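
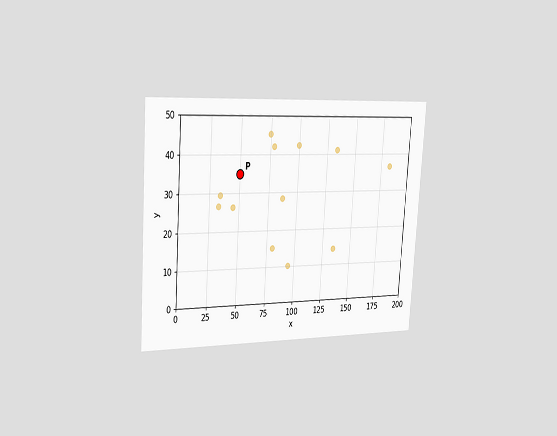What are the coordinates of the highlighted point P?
The chart is tilted about 4° clockwise and viewed slightly from the left. Following the gridlines from P to each axis, P sits at (50, 35).

(50, 35)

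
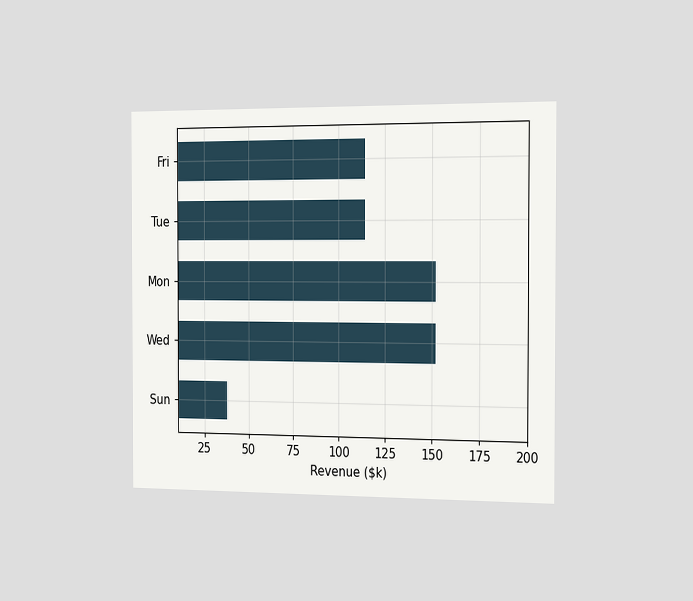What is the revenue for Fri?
The chart is viewed slightly from the right. Reading along the chart's x-axis, the Fri bar reaches $114k.

$114k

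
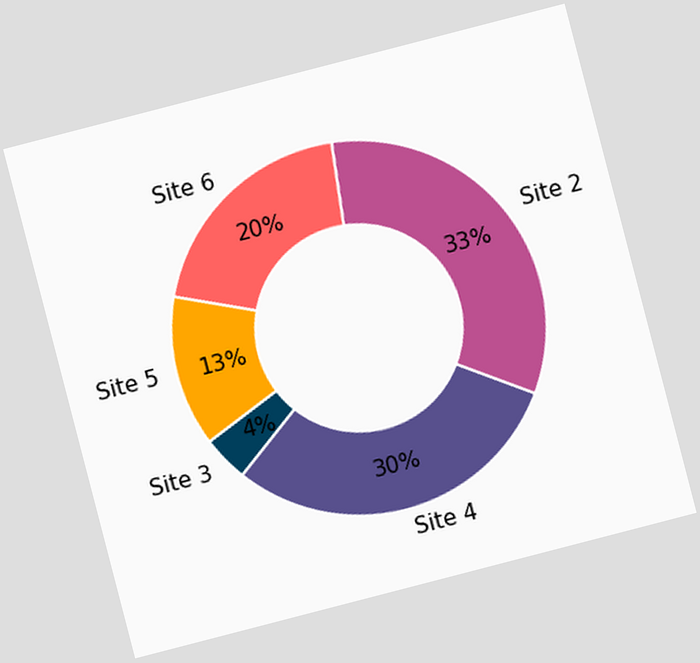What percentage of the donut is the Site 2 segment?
The chart is tilted about 15° counter-clockwise. The Site 2 segment takes up 33% of the ring.

33%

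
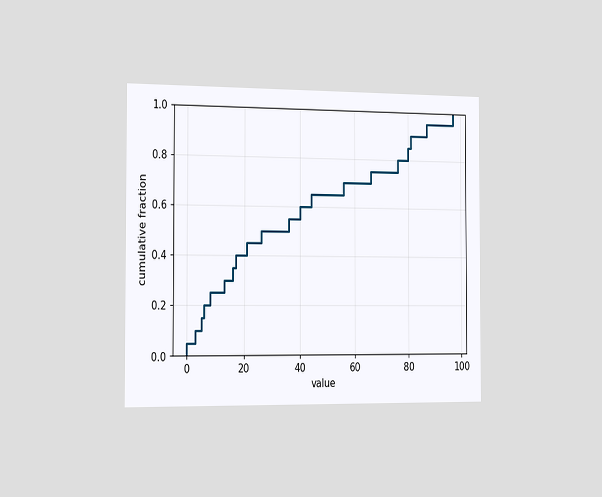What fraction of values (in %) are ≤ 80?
85%

The chart is viewed slightly from the left. At x=80 the ECDF step is at 85%.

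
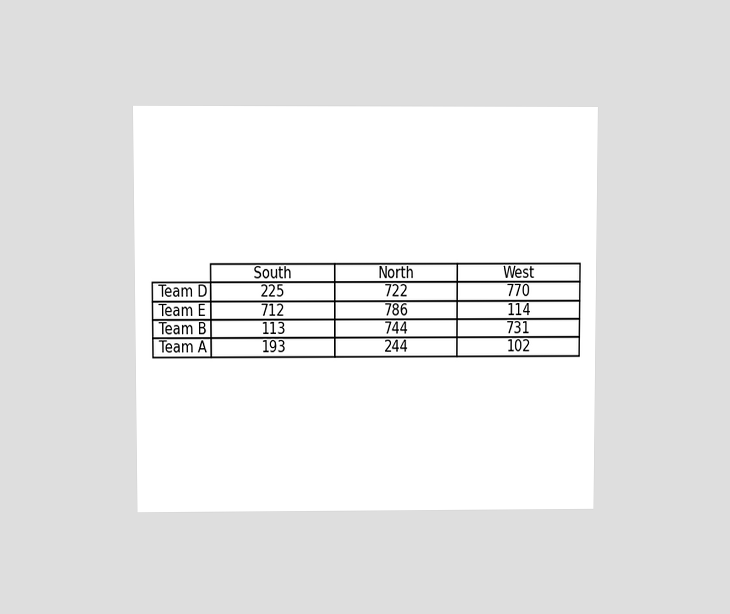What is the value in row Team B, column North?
The chart is viewed at a slight angle. The (Team B, North) cell reads 744.

744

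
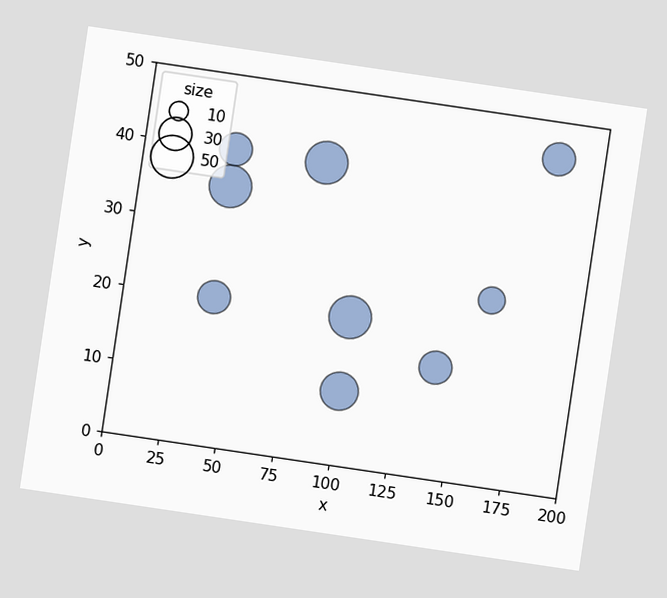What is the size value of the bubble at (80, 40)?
The chart is tilted about 8° clockwise. Matching the bubble at (80, 40) against the size legend gives 50.

50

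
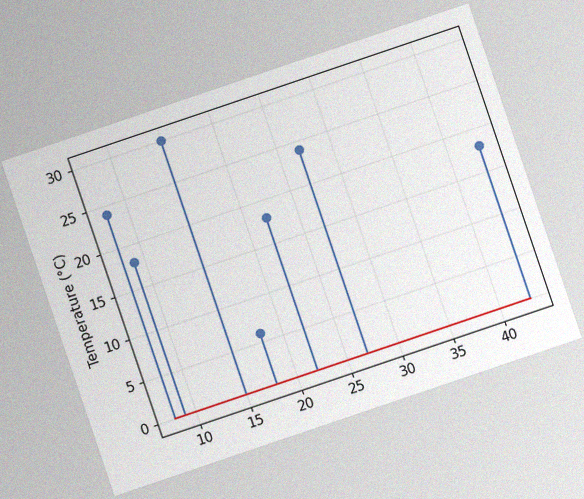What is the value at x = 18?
6°C

The chart is tilted about 19° counter-clockwise, with some photo noise. The stem at x=18 reaches 6°C.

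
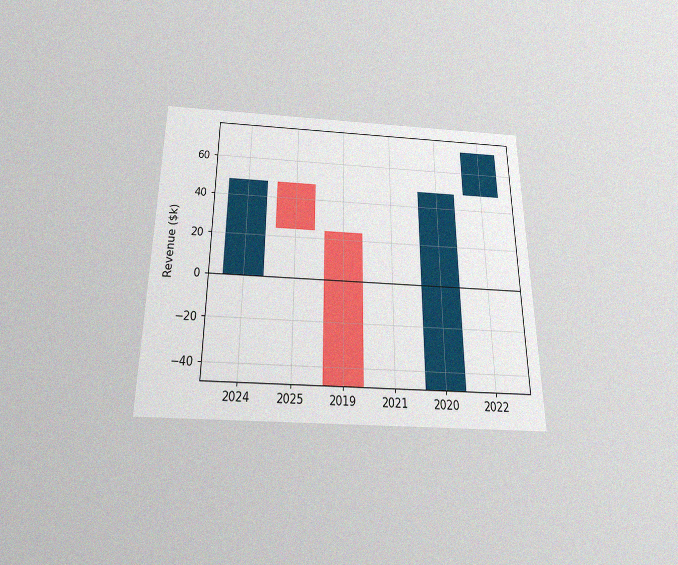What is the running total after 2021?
The chart is viewed slightly from below, with some photo noise. After 2021 the running total reaches $-48k.

$-48k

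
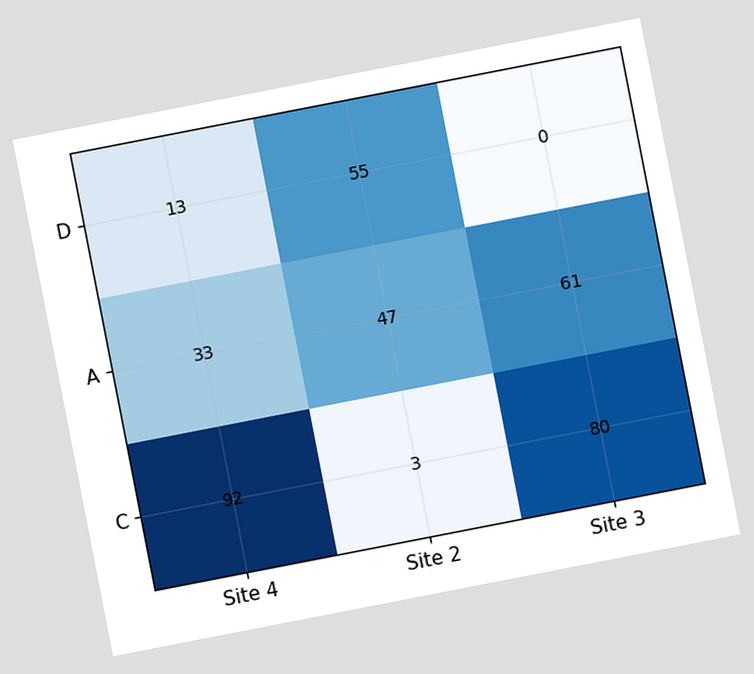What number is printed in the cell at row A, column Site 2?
The chart is tilted about 11° counter-clockwise. The (A, Site 2) cell reads 47.

47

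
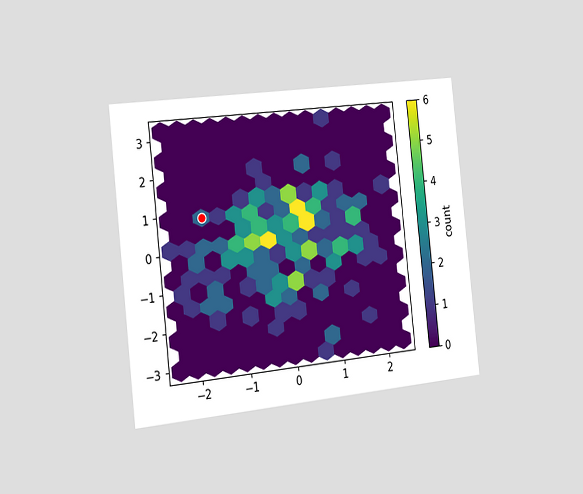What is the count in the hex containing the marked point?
2

The chart is tilted about 6° counter-clockwise and viewed slightly from the left. The marked hex reads 2 on the colorbar.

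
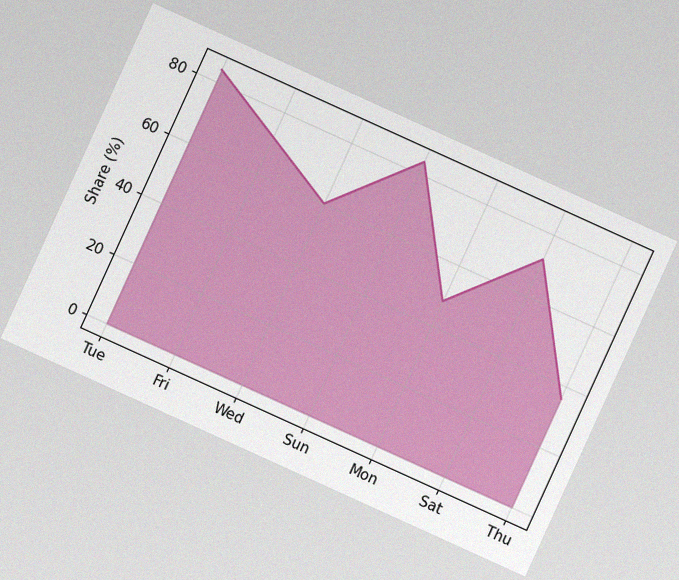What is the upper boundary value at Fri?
The chart is tilted about 24° clockwise, with some photo noise. At Fri the upper boundary is at 72%.

72%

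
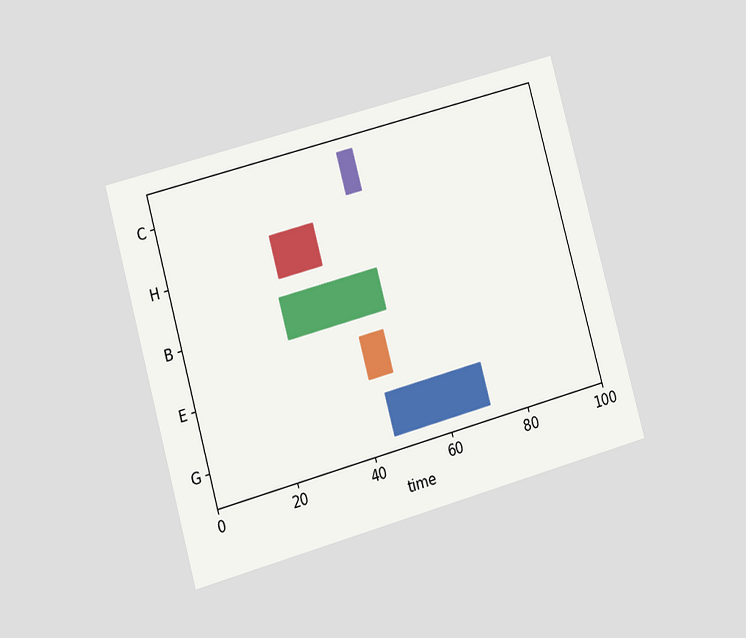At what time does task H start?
27

The chart is tilted about 15° counter-clockwise and viewed at a slight angle. The H bar begins at t=27.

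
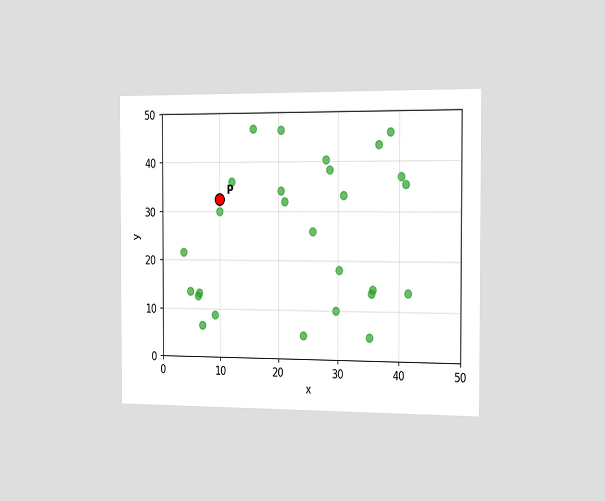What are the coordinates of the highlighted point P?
The chart is viewed slightly from the right. Following the gridlines from P to each axis, P sits at (10, 32.5).

(10, 32.5)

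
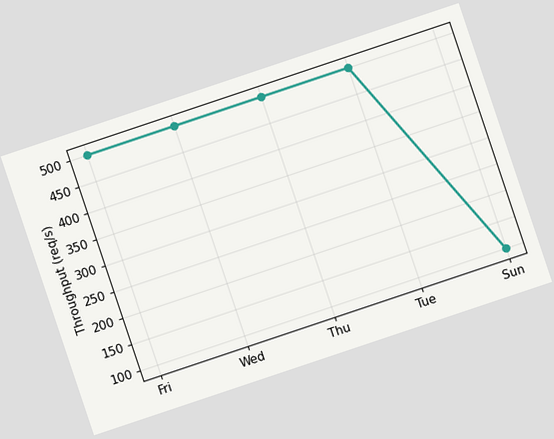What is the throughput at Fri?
The chart is tilted about 19° counter-clockwise. At Fri, the line is at 500req/s.

500req/s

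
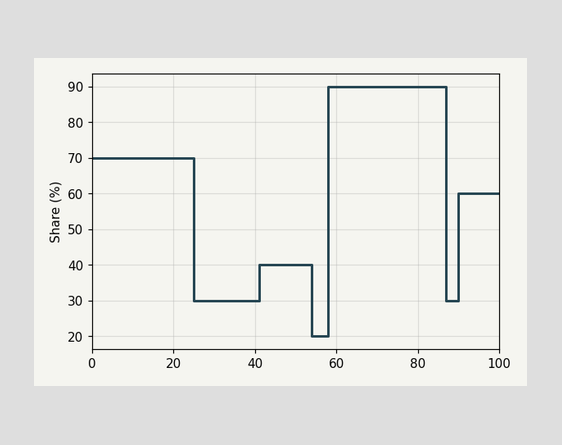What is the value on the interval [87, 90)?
On [87, 90) the step sits at 30%.

30%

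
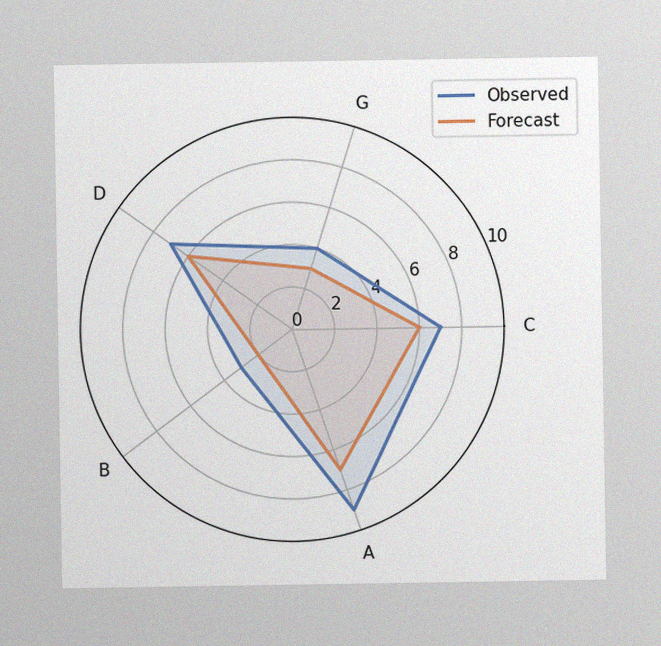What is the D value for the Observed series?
The image has some photo noise and uneven lighting. On the D axis, Observed reaches 7.

7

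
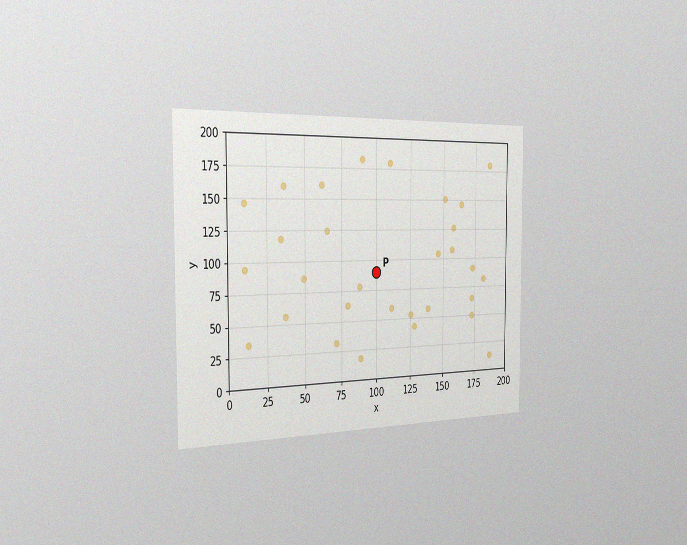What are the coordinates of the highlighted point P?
The chart is viewed slightly from the left, with some photo noise. Following the gridlines from P to each axis, P sits at (100, 90).

(100, 90)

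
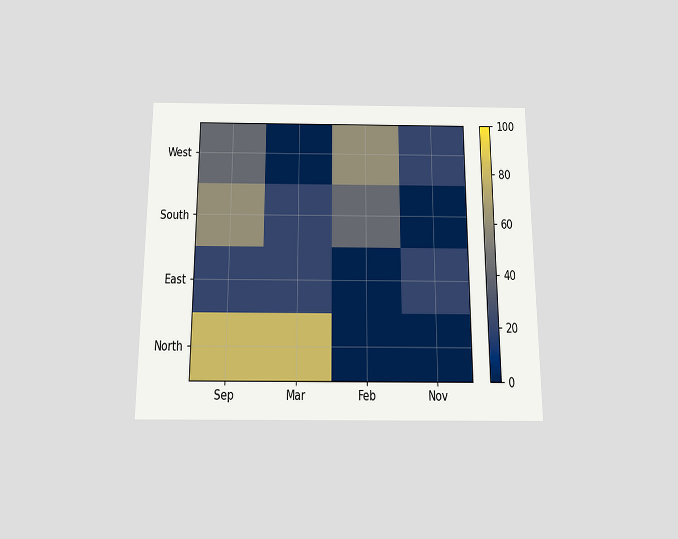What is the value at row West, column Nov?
20

The chart is viewed slightly from below. Matching cell (West, Nov) against the colorbar gives 20.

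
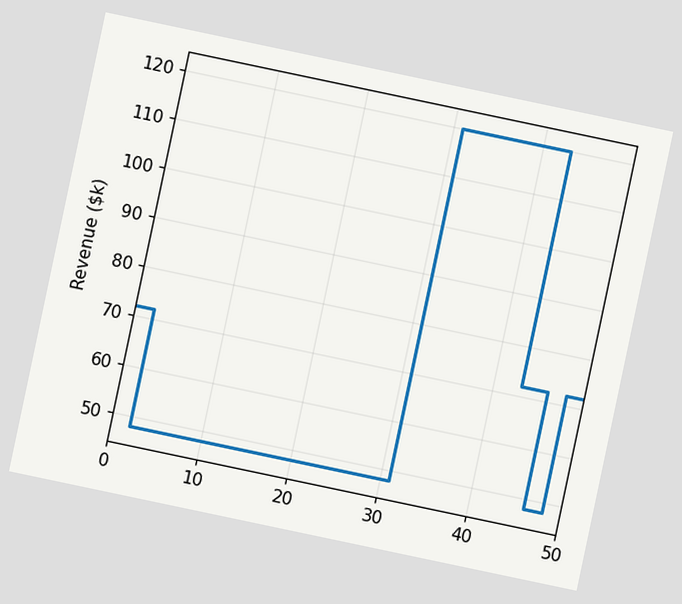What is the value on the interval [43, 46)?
$72k

The chart is tilted about 12° clockwise. On [43, 46) the step sits at $72k.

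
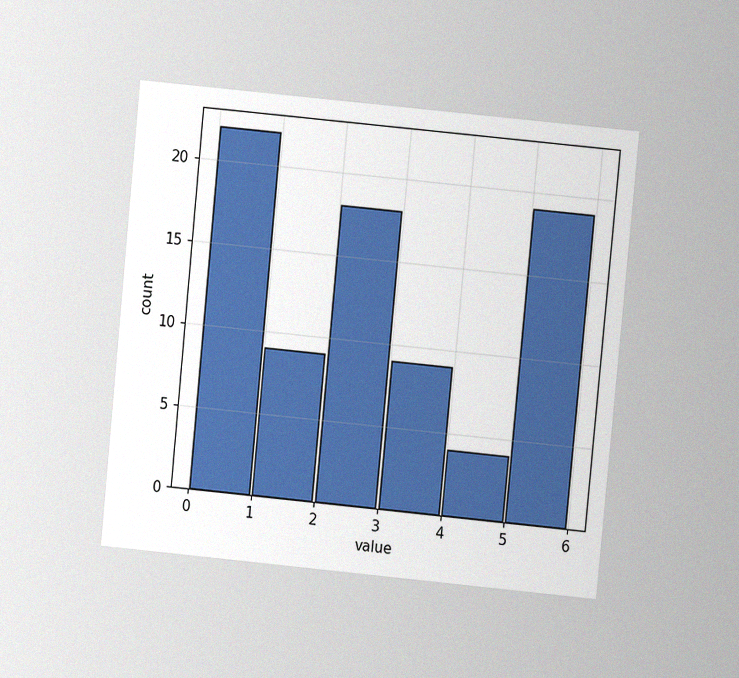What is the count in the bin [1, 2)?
9

The chart is tilted about 6° clockwise and viewed at a slight angle, with some photo noise. The [1, 2) bin has height 9.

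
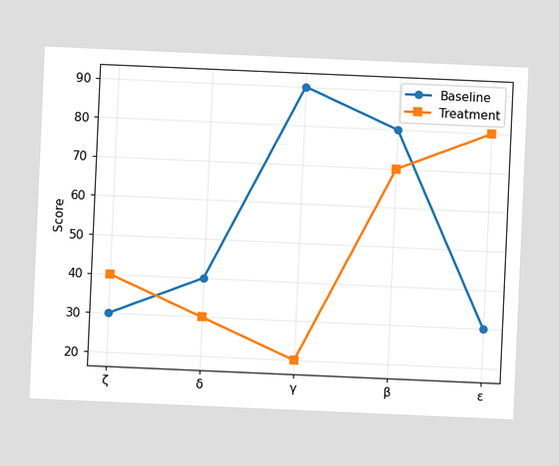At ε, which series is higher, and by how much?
Treatment, by 50

The chart is tilted about 3° clockwise. At ε, Treatment sits above the other line by 50.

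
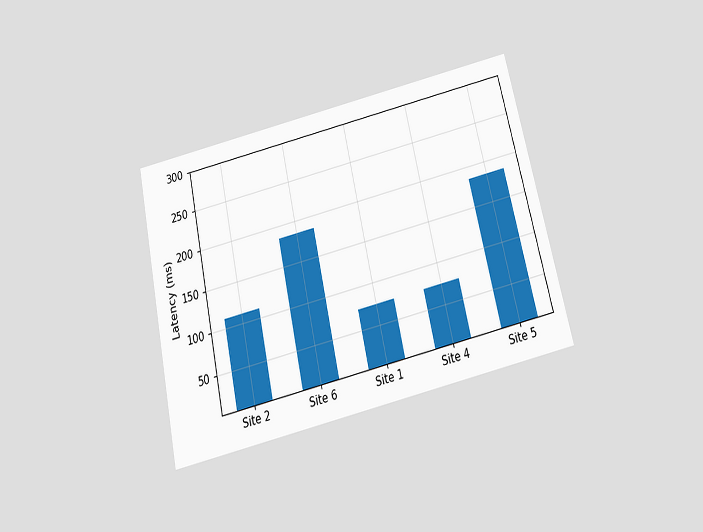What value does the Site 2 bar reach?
The chart is tilted about 13° counter-clockwise and viewed slightly from below. Reading along the chart's y-axis, the Site 2 bar reaches 111ms.

111ms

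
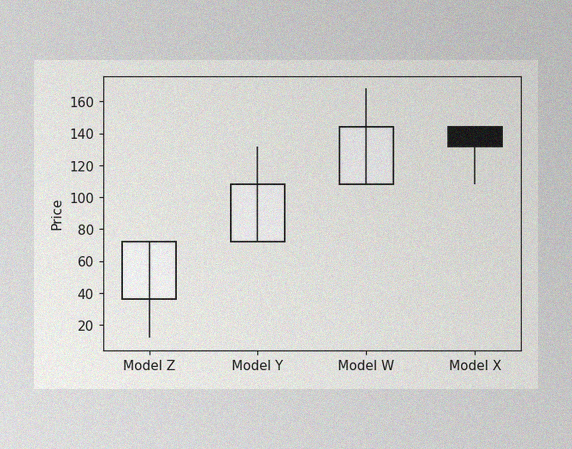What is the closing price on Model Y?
108

The image has some photo noise and uneven lighting. The Model Y candle closes at 108.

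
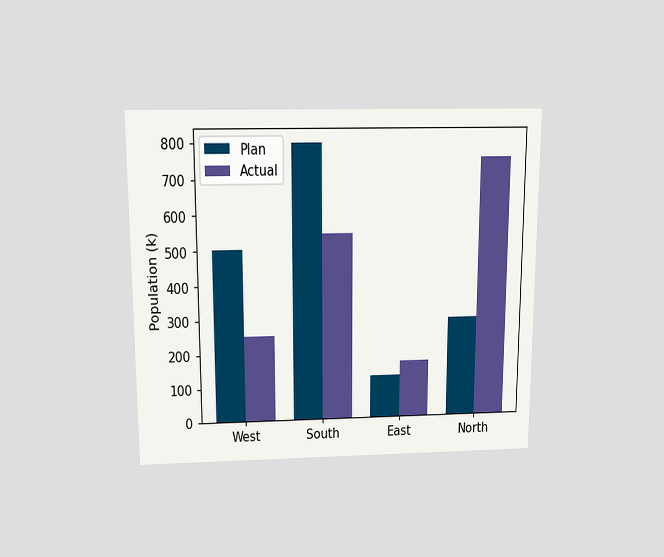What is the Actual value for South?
The chart is viewed slightly from above. The Actual bar at South reaches 546k on the y-axis.

546k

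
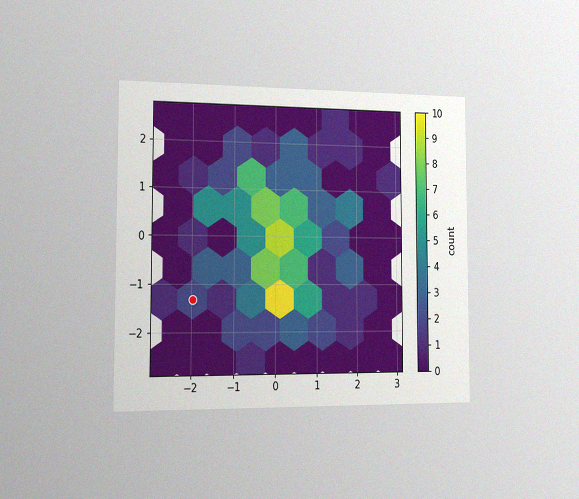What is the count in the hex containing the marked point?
The chart is viewed slightly from the left, with some photo noise. The marked hex reads 2 on the colorbar.

2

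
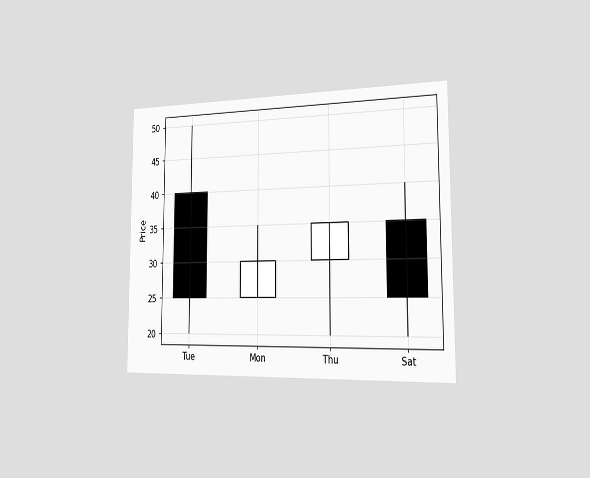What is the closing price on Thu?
The chart is viewed slightly from the right. The Thu candle closes at 35.

35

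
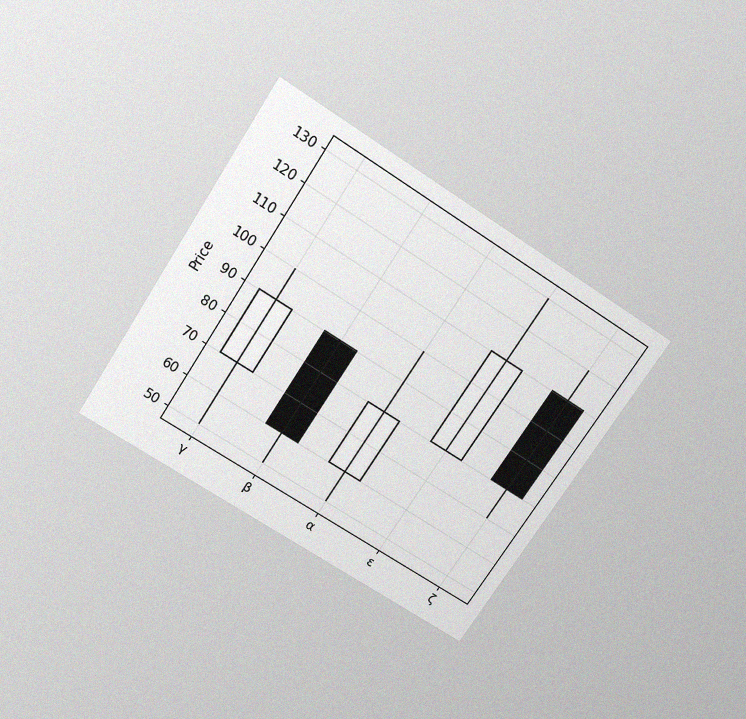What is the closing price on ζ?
The chart is tilted about 33° clockwise and viewed slightly from above, with some photo noise. The ζ candle closes at 80.

80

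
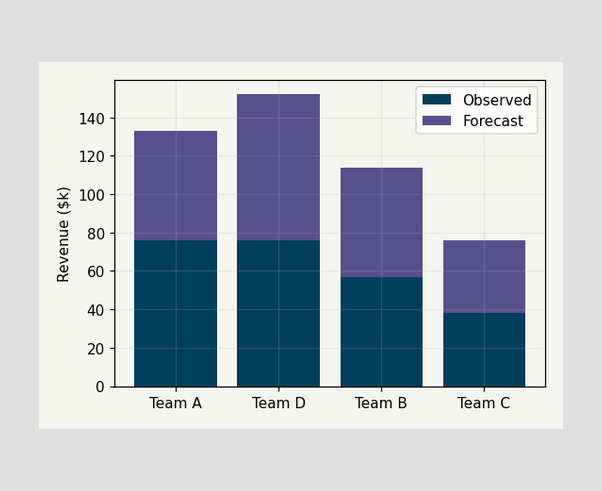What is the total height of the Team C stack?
$76k

The Team C stack's top reaches $76k on the y-axis.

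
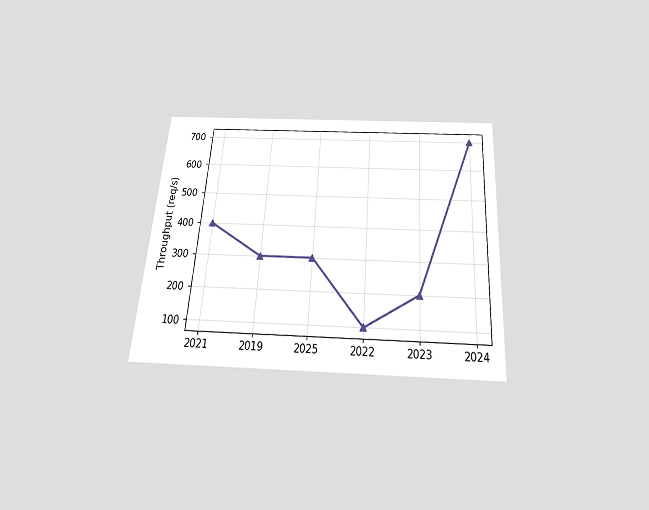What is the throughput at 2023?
The chart is tilted about 4° clockwise and viewed slightly from below. At 2023, the line is at 200req/s.

200req/s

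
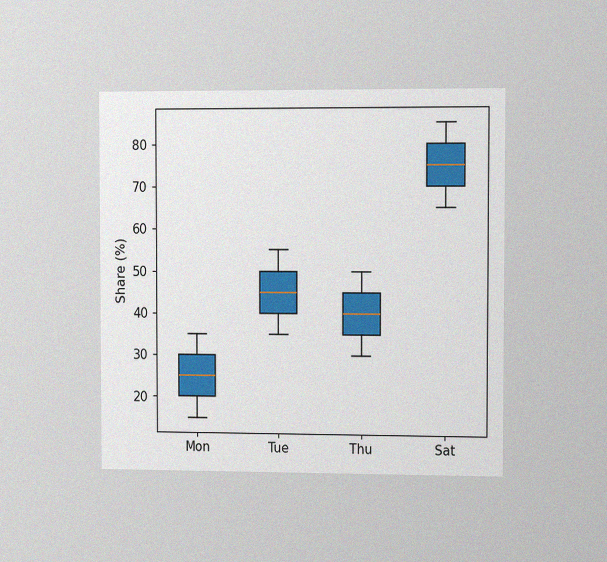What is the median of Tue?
45%

The chart is viewed slightly from the right, with some photo noise. The median line in the Tue box sits at 45%.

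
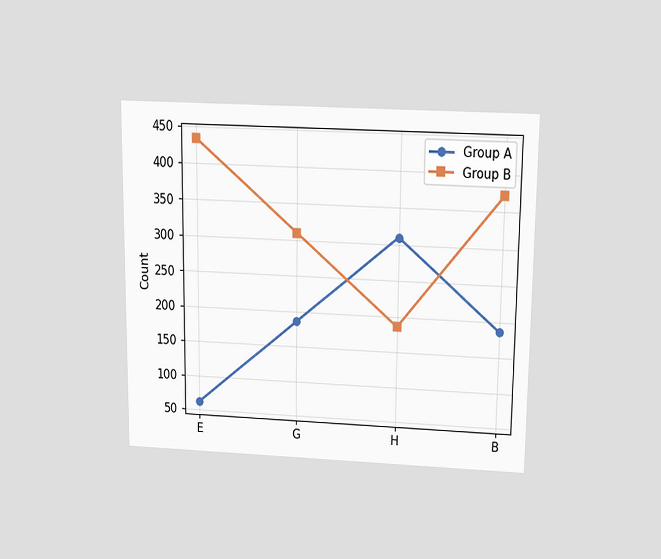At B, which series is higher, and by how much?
The chart is viewed slightly from above. At B, Group B sits above the other line by 186.

Group B, by 186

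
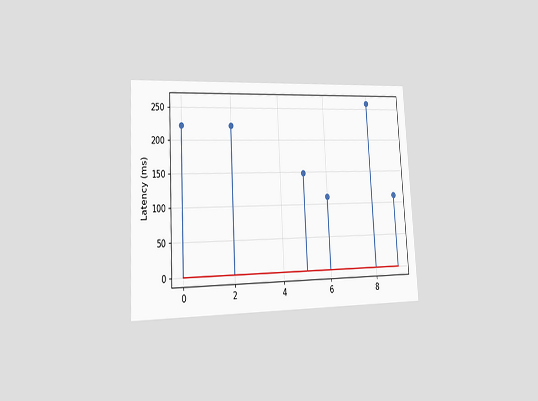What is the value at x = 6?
111ms

The chart is tilted about 3° counter-clockwise and viewed slightly from the left. The stem at x=6 reaches 111ms.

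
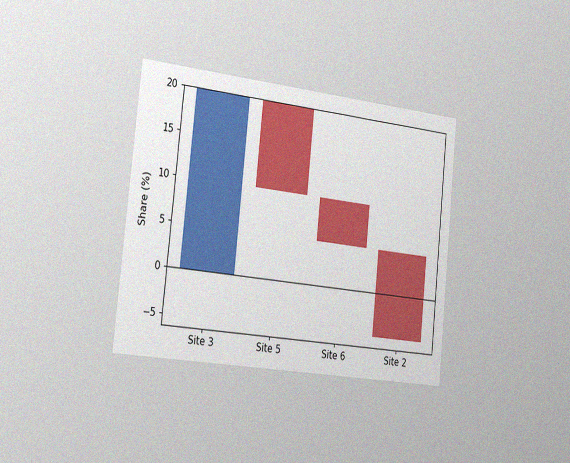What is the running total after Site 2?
-5%

The chart is tilted about 6° clockwise and viewed slightly from the left, with some photo noise. After Site 2 the running total reaches -5%.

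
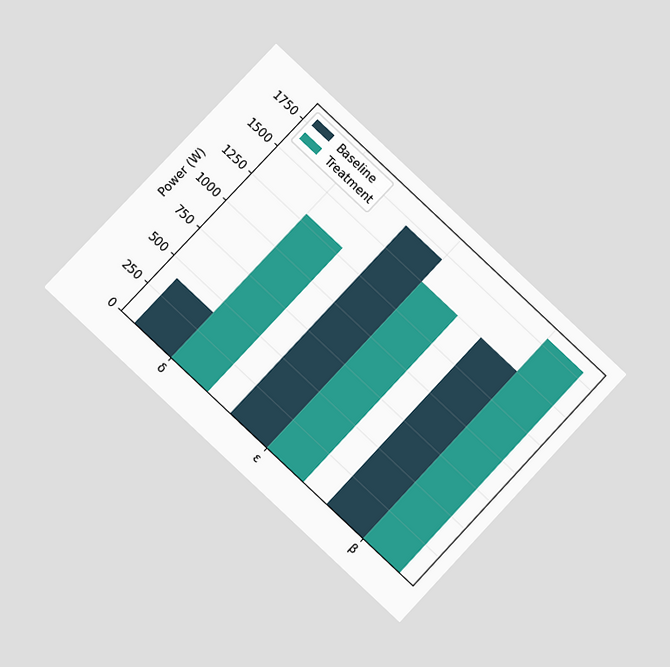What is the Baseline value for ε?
The chart is tilted about 43° clockwise and viewed at a slight angle. The Baseline bar at ε reaches 1700W on the y-axis.

1700W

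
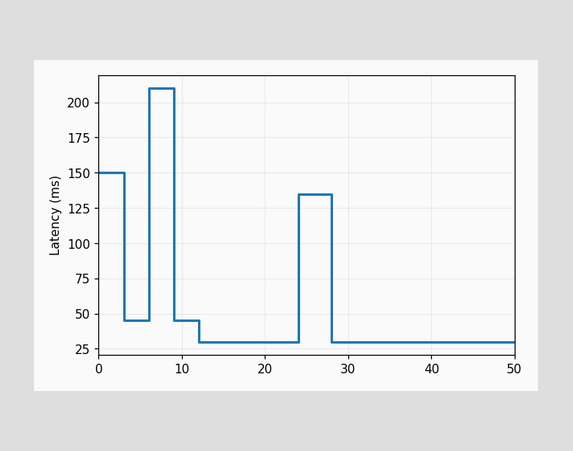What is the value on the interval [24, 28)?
On [24, 28) the step sits at 135ms.

135ms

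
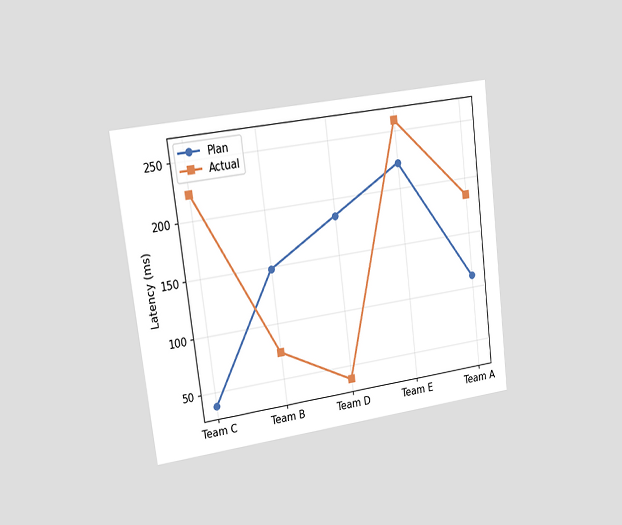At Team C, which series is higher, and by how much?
Actual, by 185ms

The chart is tilted about 7° counter-clockwise and viewed slightly from the left. At Team C, Actual sits above the other line by 185ms.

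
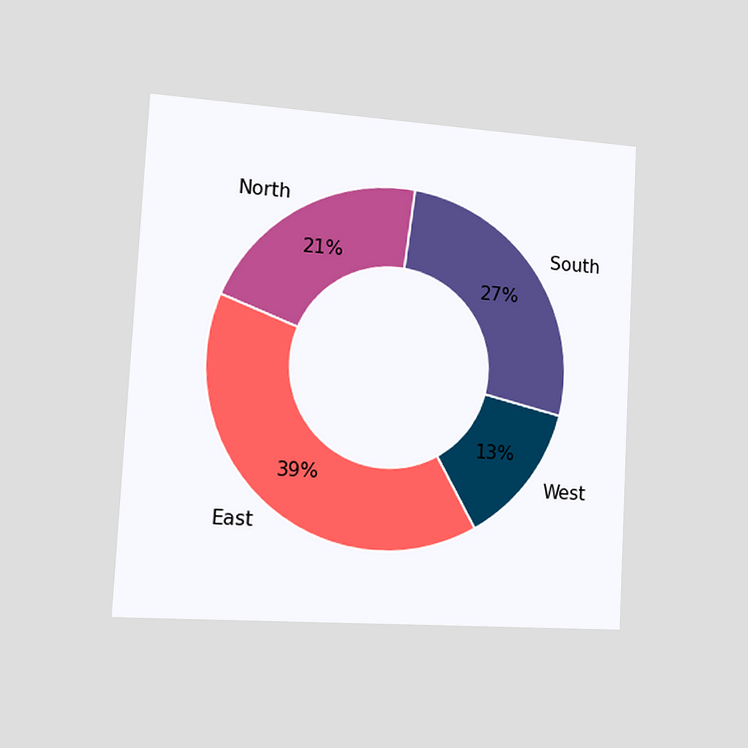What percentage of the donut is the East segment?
The chart is tilted about 3° clockwise and viewed slightly from the left. The East segment takes up 39% of the ring.

39%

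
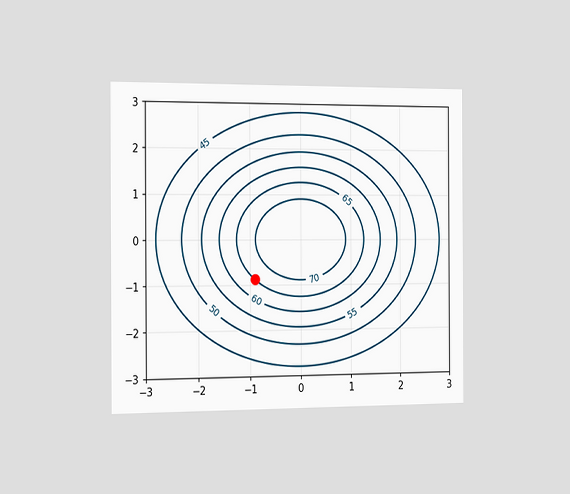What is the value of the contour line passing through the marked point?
65

The chart is viewed slightly from the left. The marked point sits on the contour labelled 65.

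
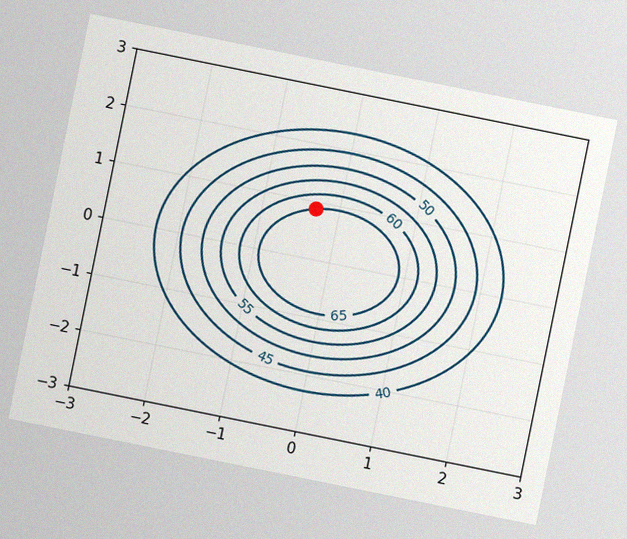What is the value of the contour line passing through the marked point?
The chart is tilted about 11° clockwise, with some photo noise. The marked point sits on the contour labelled 65.

65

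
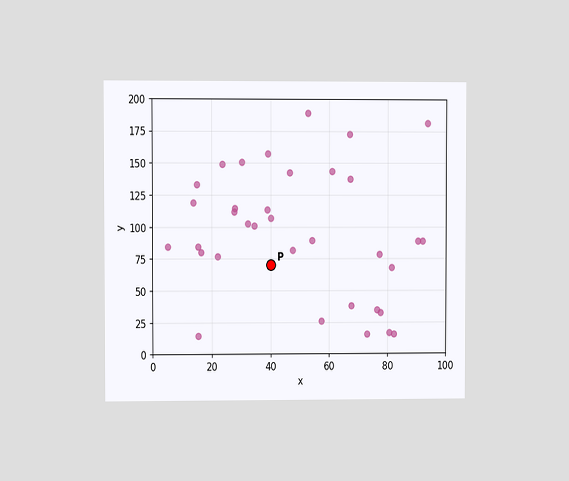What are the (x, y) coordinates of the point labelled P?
(40, 70)

The chart is viewed at a slight angle. Following the gridlines from P to each axis, P sits at (40, 70).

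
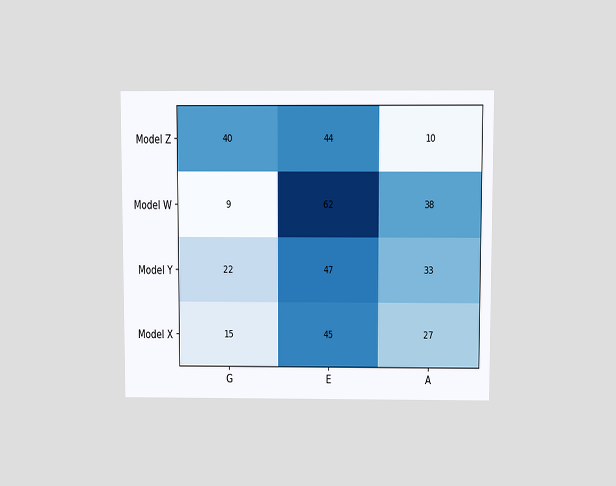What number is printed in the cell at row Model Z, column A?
10

The chart is viewed slightly from above. The (Model Z, A) cell reads 10.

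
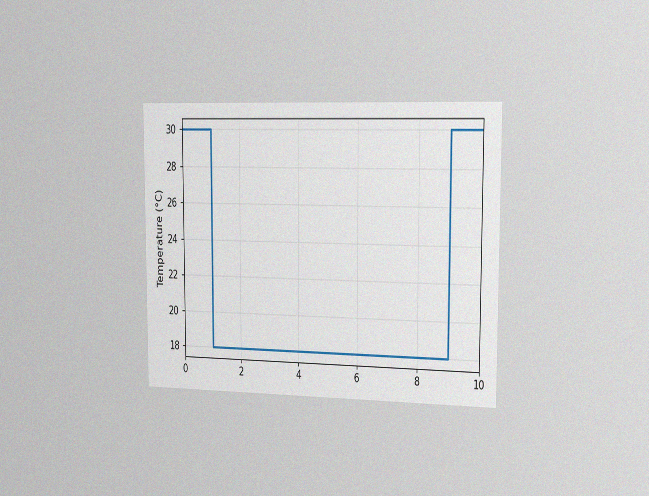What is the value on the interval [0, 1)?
The chart is viewed slightly from the right, with some photo noise. On [0, 1) the step sits at 30°C.

30°C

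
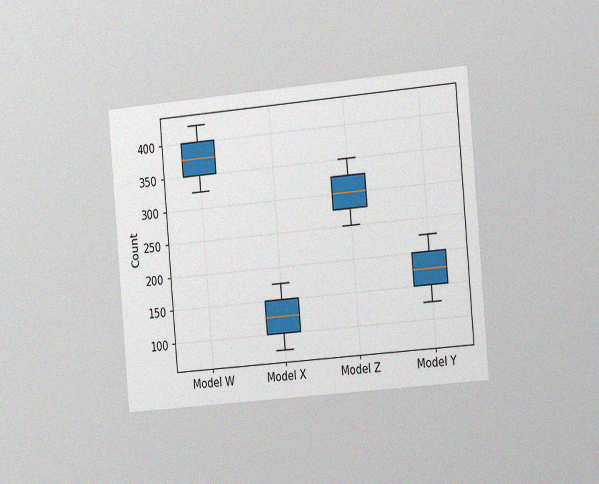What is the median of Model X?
125

The chart is tilted about 5° counter-clockwise and viewed slightly from the right, with some photo noise. The median line in the Model X box sits at 125.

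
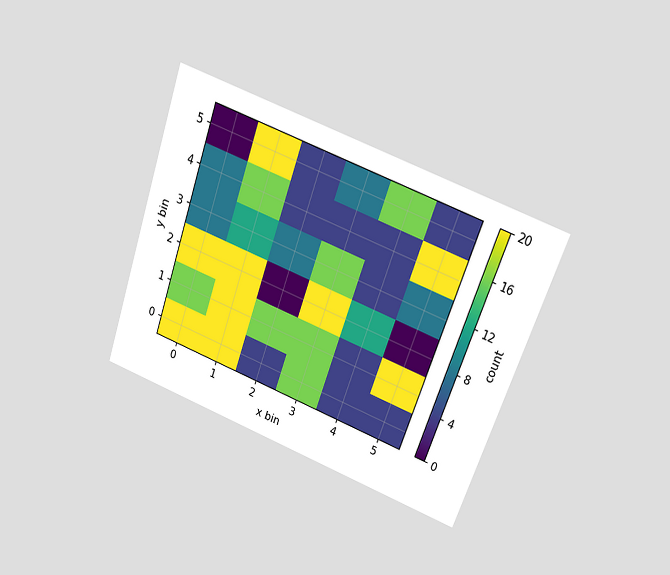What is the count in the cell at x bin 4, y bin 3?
The chart is tilted about 20° clockwise and viewed at a slight angle. Matching the cell (4, 3) against the colorbar gives 4.

4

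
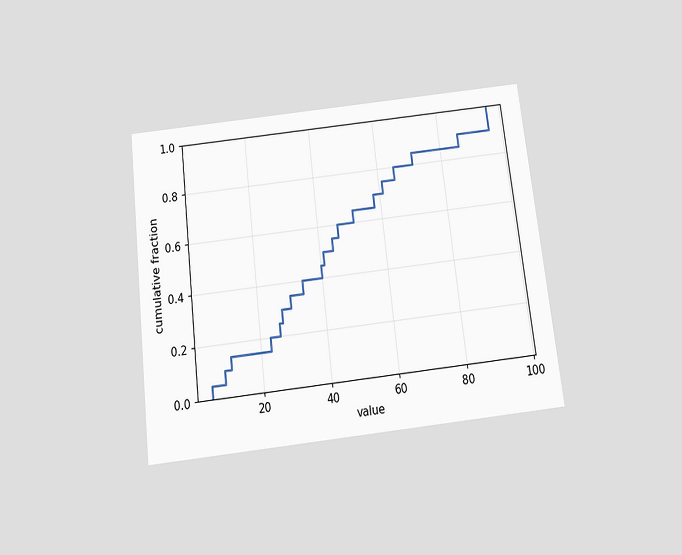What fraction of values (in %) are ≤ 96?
The chart is tilted about 7° counter-clockwise and viewed slightly from below. At x=96 the ECDF step is at 100%.

100%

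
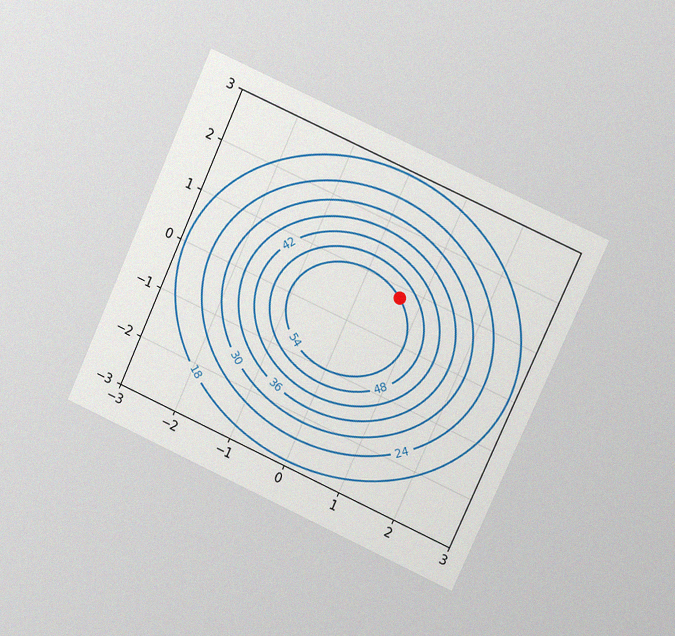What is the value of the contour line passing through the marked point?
The chart is tilted about 24° clockwise and viewed at a slight angle, with some photo noise. The marked point sits on the contour labelled 54.

54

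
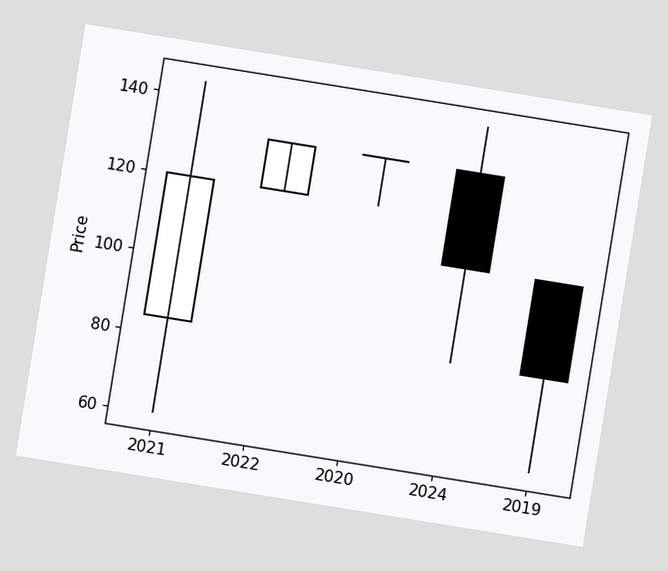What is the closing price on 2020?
132

The chart is tilted about 9° clockwise. The 2020 candle closes at 132.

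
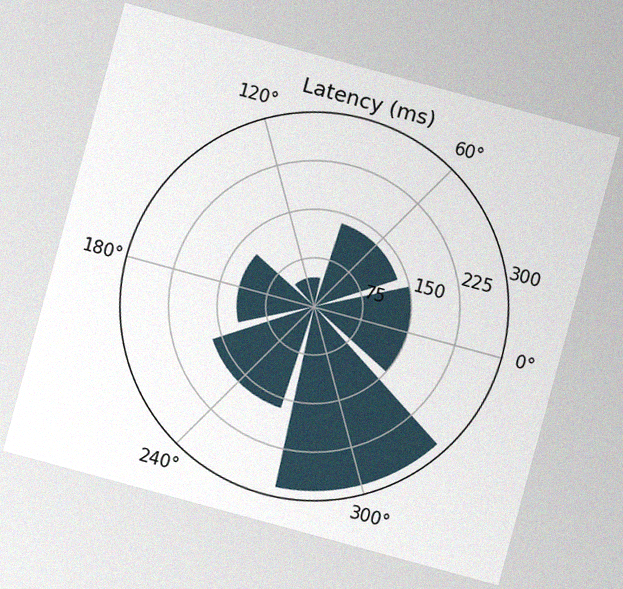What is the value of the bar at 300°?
285ms

The chart is tilted about 15° clockwise, with some photo noise. The bar at 300° reaches 285ms on the radial axis.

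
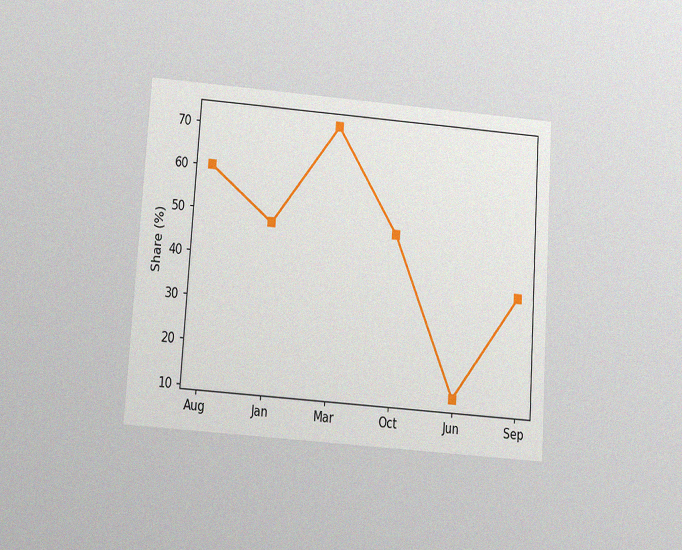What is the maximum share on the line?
The chart is tilted about 4° clockwise and viewed slightly from below, with some photo noise. The highest point is at Mar, and reading across to the y-axis gives 72%.

72%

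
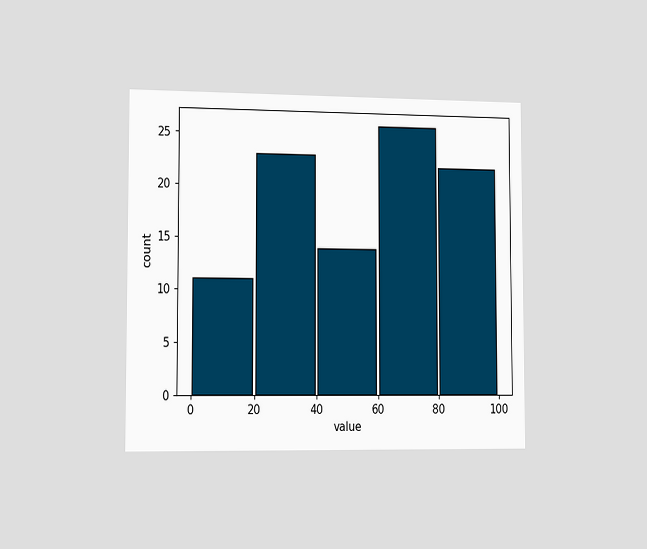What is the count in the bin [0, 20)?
The chart is viewed slightly from the left. The [0, 20) bin has height 11.

11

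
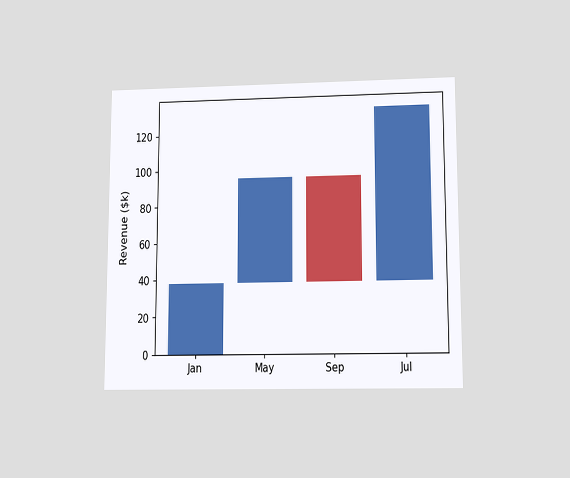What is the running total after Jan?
The chart is viewed slightly from below. After Jan the running total reaches $38k.

$38k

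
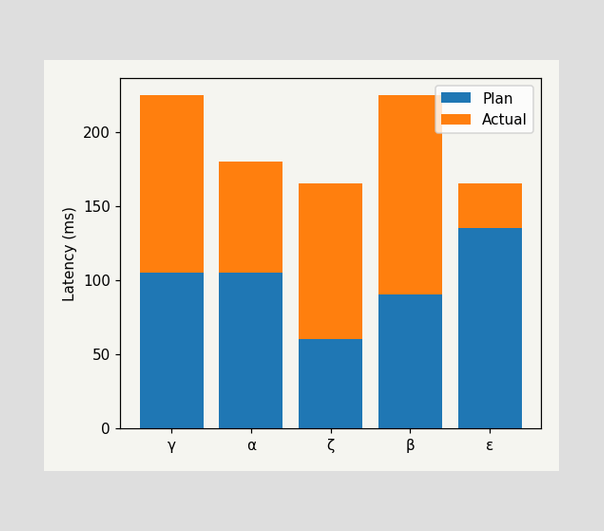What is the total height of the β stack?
The β stack's top reaches 225ms on the y-axis.

225ms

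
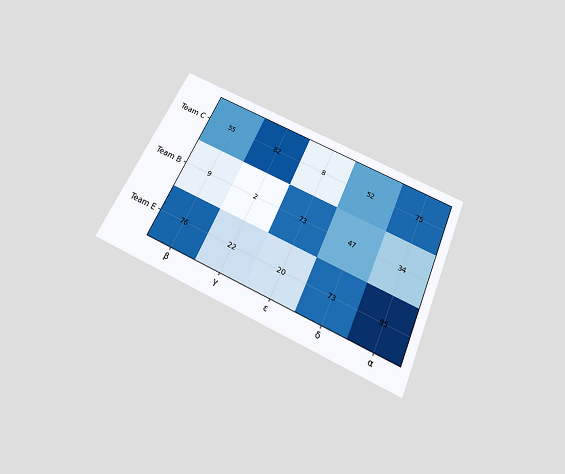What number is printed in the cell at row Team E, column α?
The chart is tilted about 24° clockwise and viewed slightly from below. The (Team E, α) cell reads 95.

95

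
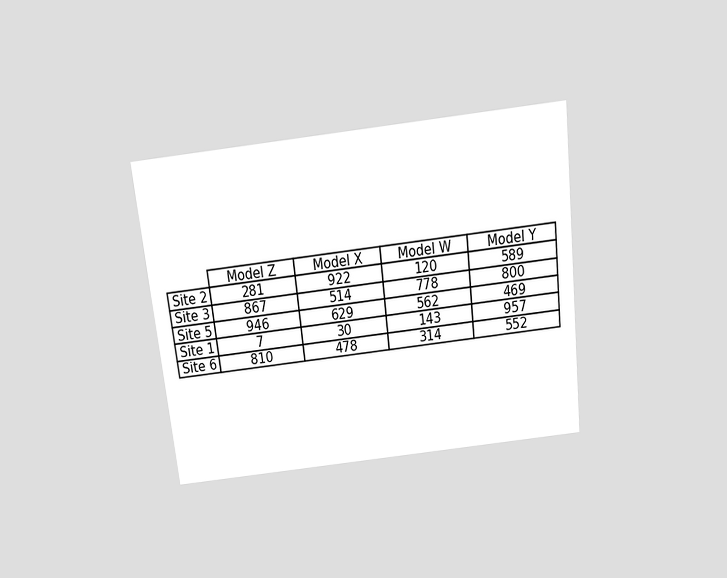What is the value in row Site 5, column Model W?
The chart is tilted about 7° counter-clockwise and viewed slightly from above. The (Site 5, Model W) cell reads 562.

562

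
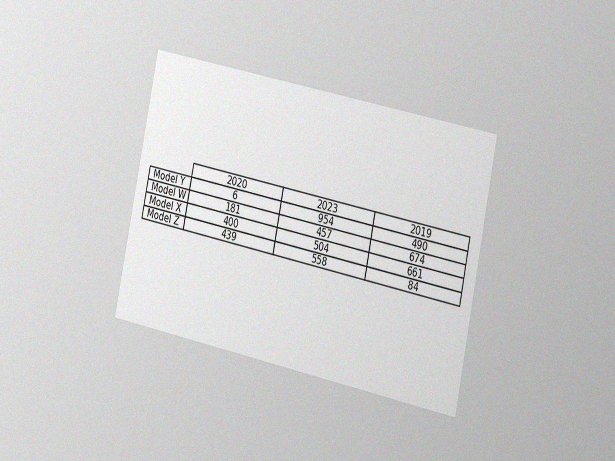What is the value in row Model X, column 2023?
The chart is tilted about 12° clockwise and viewed slightly from the right, with some photo noise. The (Model X, 2023) cell reads 504.

504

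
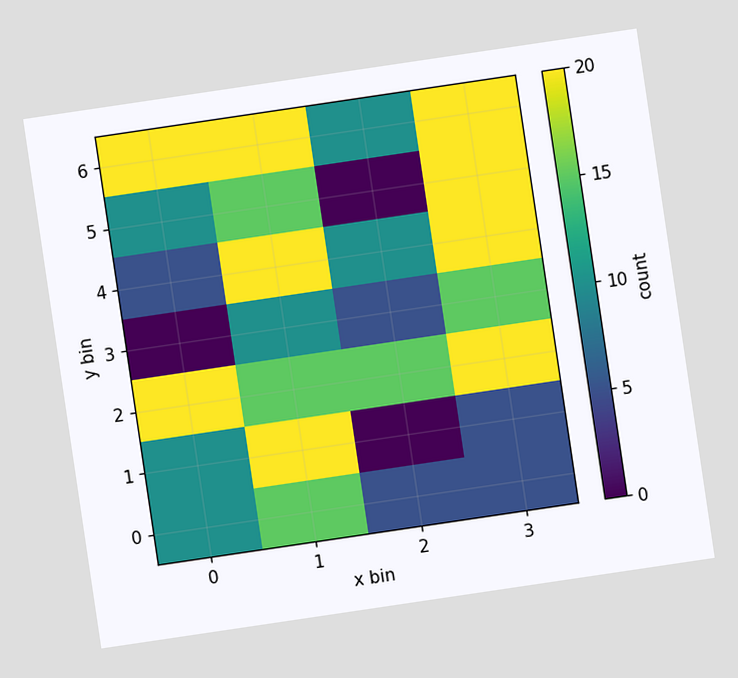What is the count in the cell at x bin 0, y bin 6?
20

The chart is tilted about 8° counter-clockwise. Matching the cell (0, 6) against the colorbar gives 20.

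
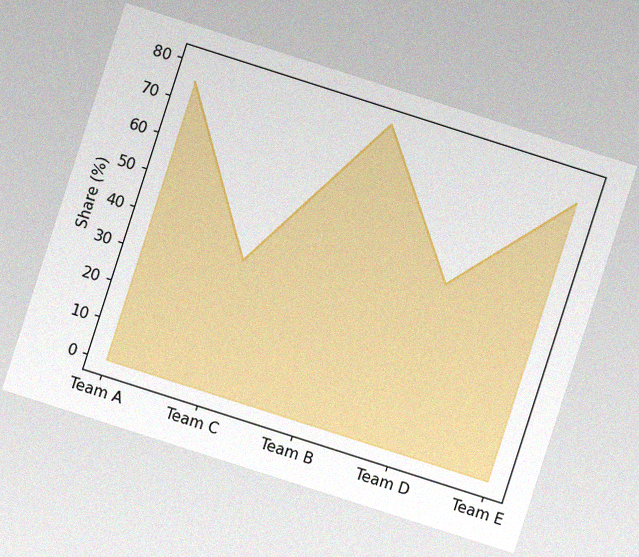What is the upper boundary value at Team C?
The chart is tilted about 18° clockwise, with some photo noise. At Team C the upper boundary is at 35%.

35%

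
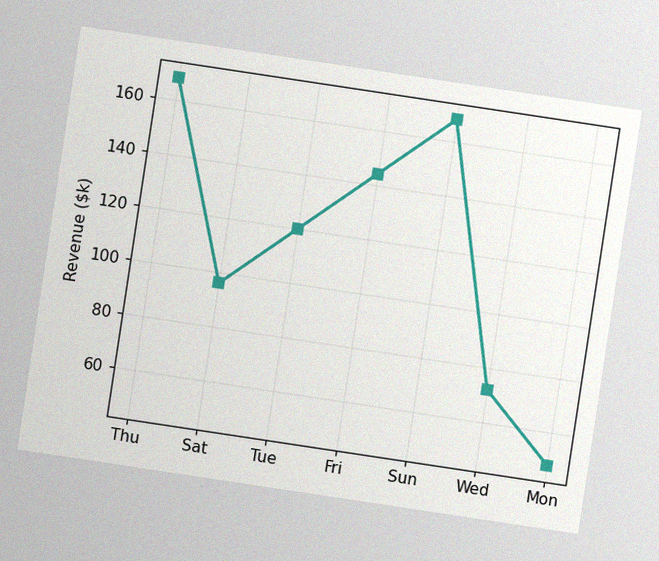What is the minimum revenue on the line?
$48k

The chart is tilted about 9° clockwise, with some photo noise. The lowest point is at Mon, and reading across to the y-axis gives $48k.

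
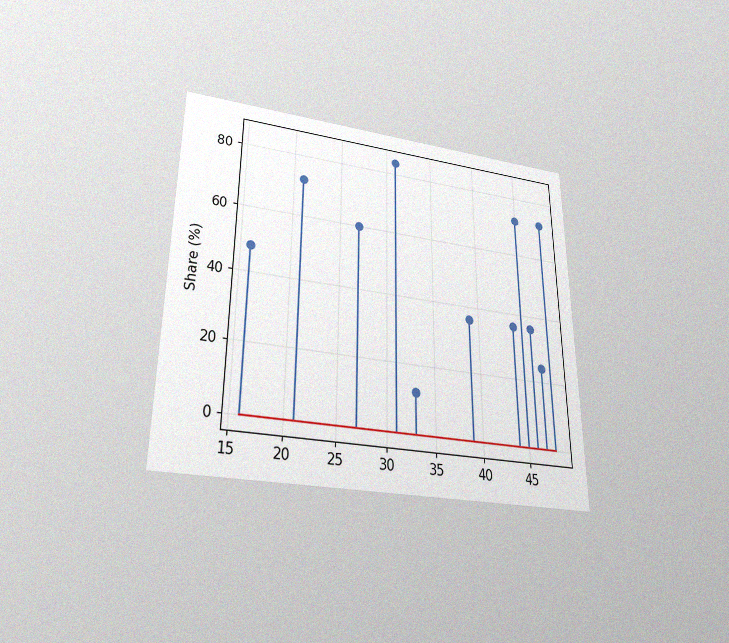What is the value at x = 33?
The chart is viewed slightly from below, with some photo noise. The stem at x=33 reaches 12%.

12%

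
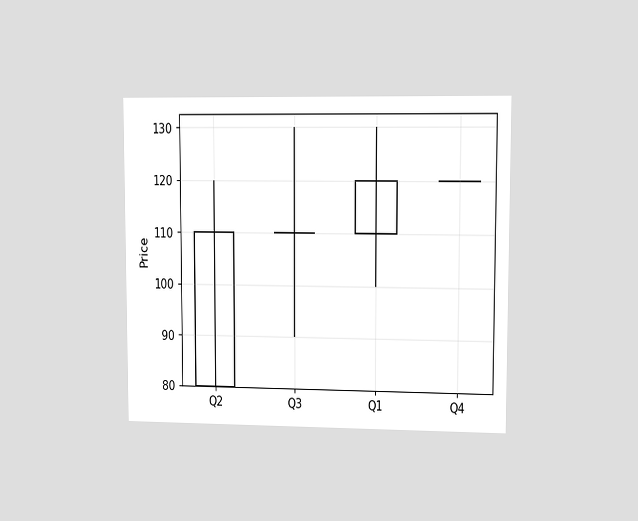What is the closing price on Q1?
The chart is viewed at a slight angle. The Q1 candle closes at 120.

120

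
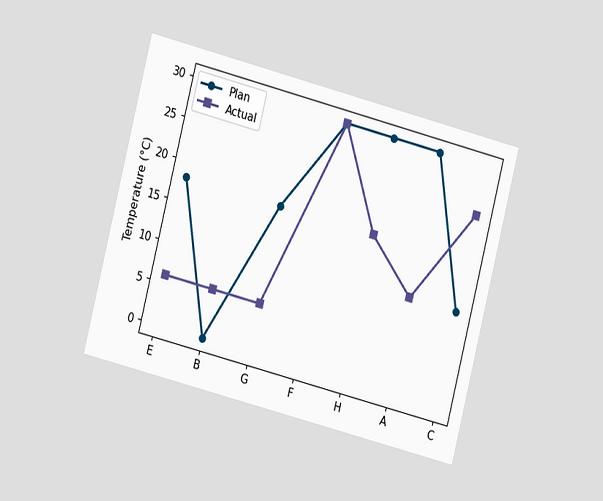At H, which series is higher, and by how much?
The chart is tilted about 14° clockwise and viewed at a slight angle. At H, Plan sits above the other line by 12°C.

Plan, by 12°C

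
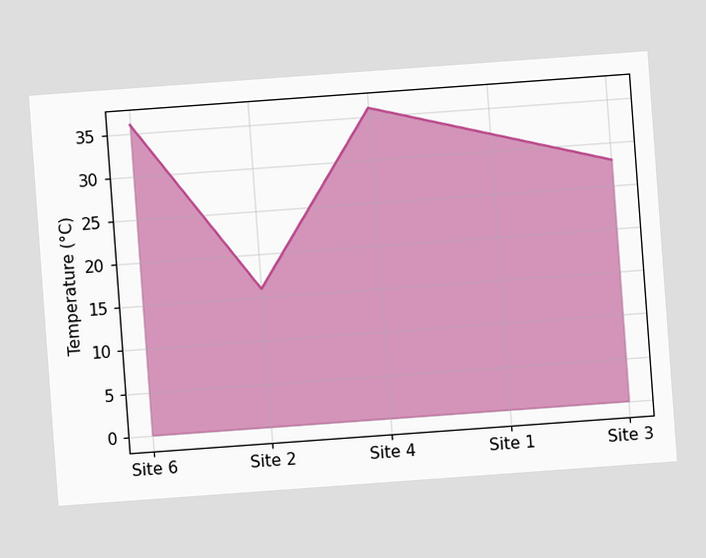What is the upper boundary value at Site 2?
16°C

The chart is tilted about 4° counter-clockwise. At Site 2 the upper boundary is at 16°C.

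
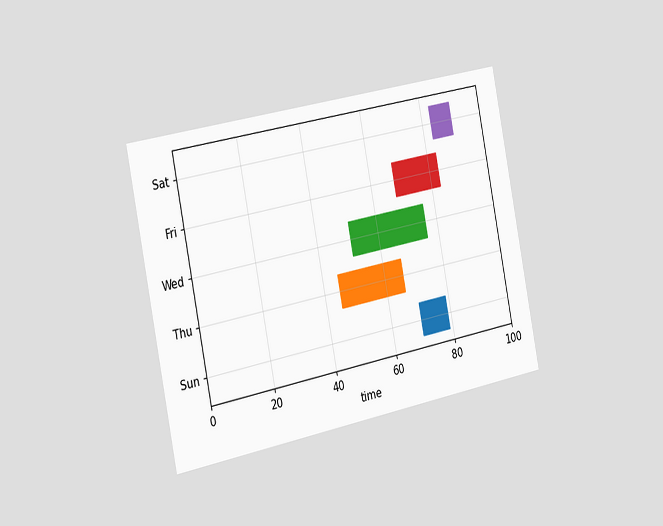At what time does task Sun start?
The chart is tilted about 11° counter-clockwise and viewed slightly from the left. The Sun bar begins at t=70.

70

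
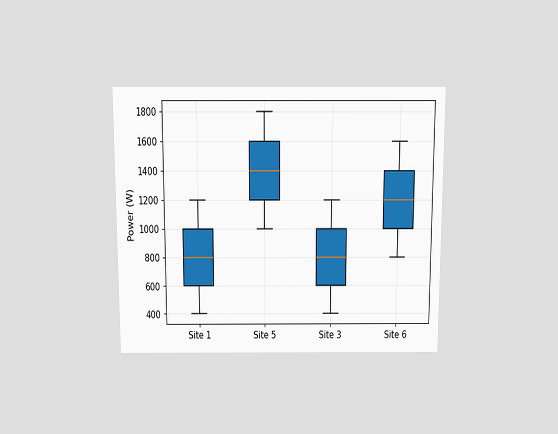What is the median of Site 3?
800W

The chart is viewed slightly from above. The median line in the Site 3 box sits at 800W.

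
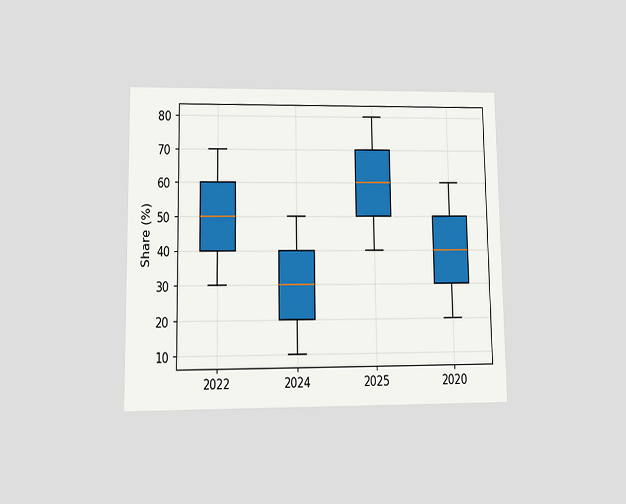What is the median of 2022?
50%

The chart is viewed at a slight angle. The median line in the 2022 box sits at 50%.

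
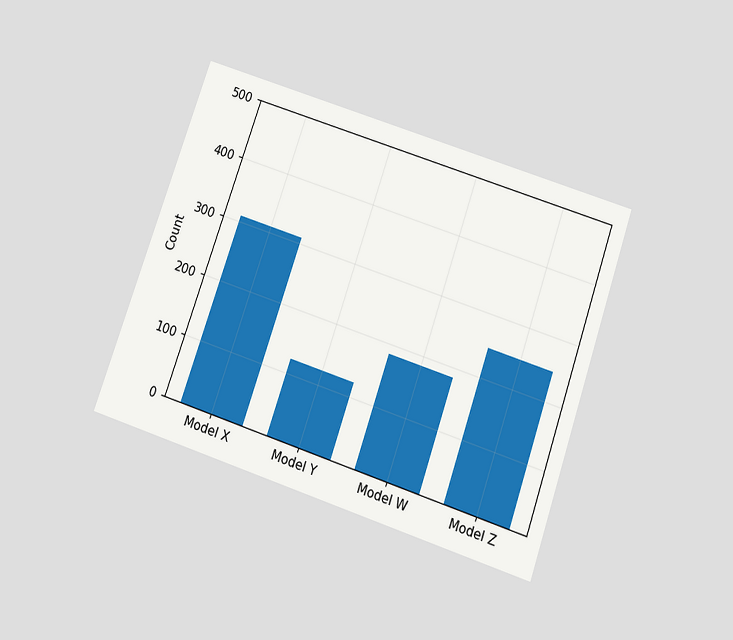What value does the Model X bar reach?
The chart is tilted about 19° clockwise and viewed slightly from below. Reading along the chart's y-axis, the Model X bar reaches 310.

310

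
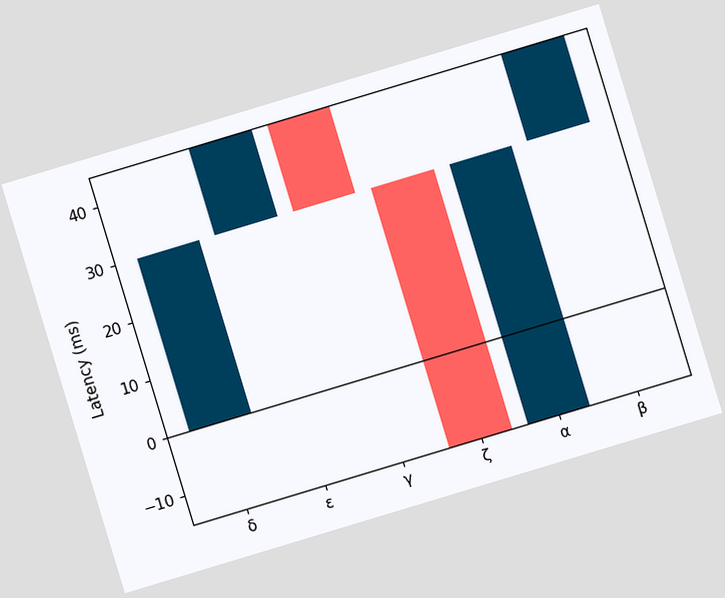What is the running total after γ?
The chart is tilted about 17° counter-clockwise. After γ the running total reaches 30ms.

30ms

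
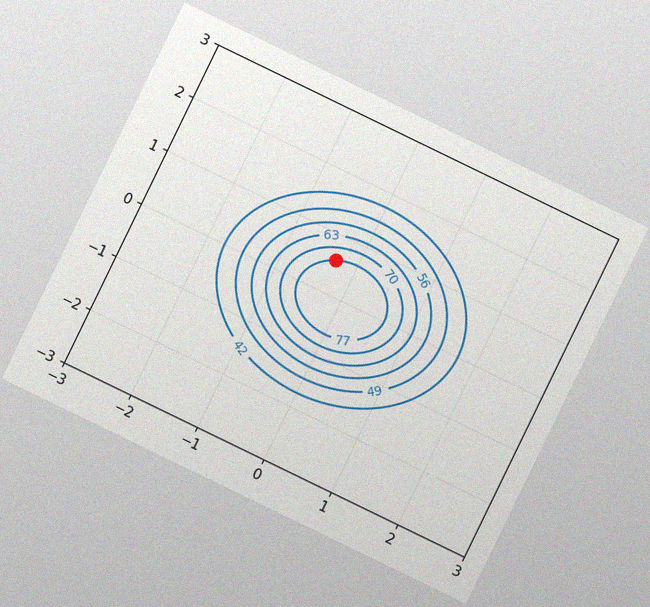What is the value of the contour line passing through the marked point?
77

The chart is tilted about 26° clockwise, with some photo noise. The marked point sits on the contour labelled 77.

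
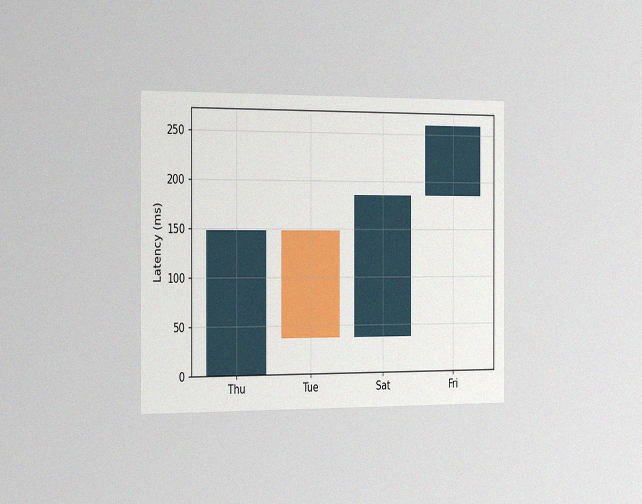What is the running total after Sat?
The chart is viewed slightly from the left, with some photo noise. After Sat the running total reaches 185ms.

185ms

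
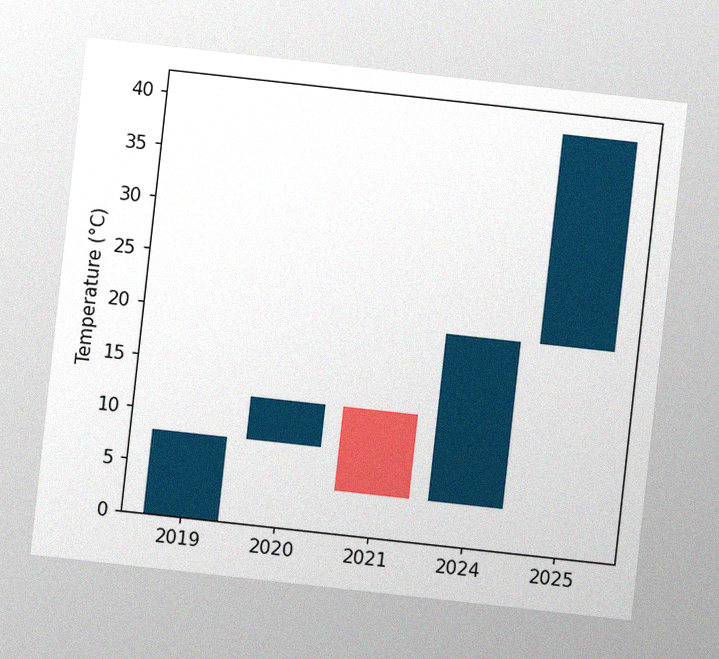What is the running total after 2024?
20°C

The chart is tilted about 6° clockwise, with some photo noise. After 2024 the running total reaches 20°C.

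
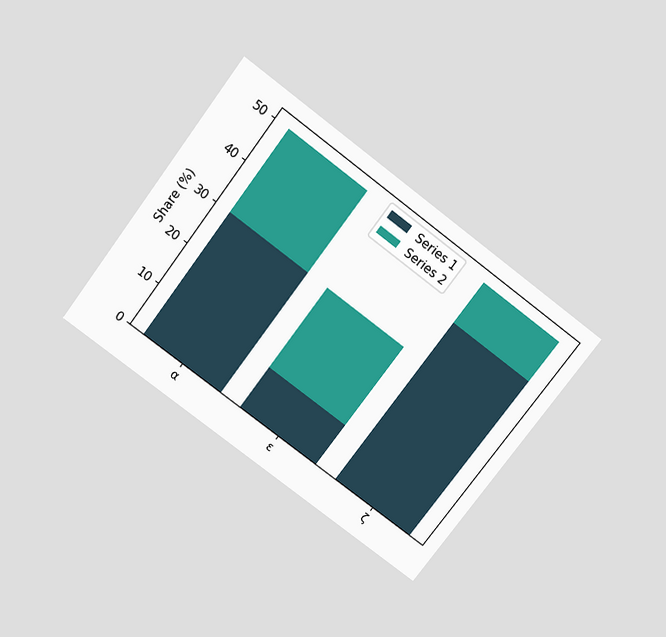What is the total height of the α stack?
The chart is tilted about 37° clockwise and viewed slightly from above. The α stack's top reaches 50% on the y-axis.

50%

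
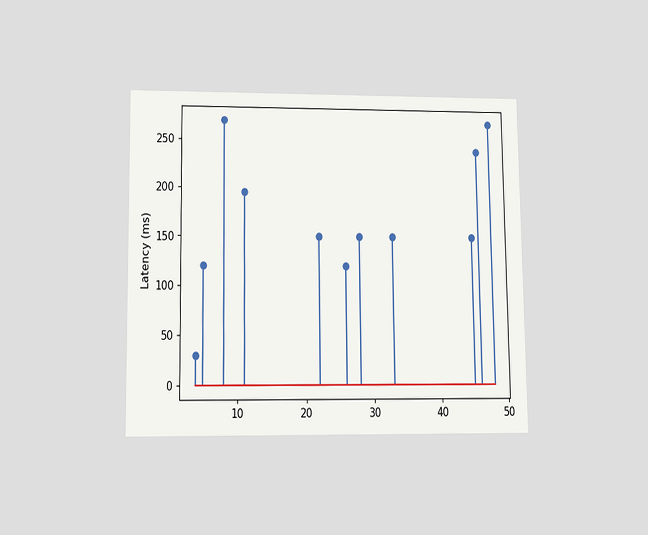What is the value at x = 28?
150ms

The chart is viewed slightly from below. The stem at x=28 reaches 150ms.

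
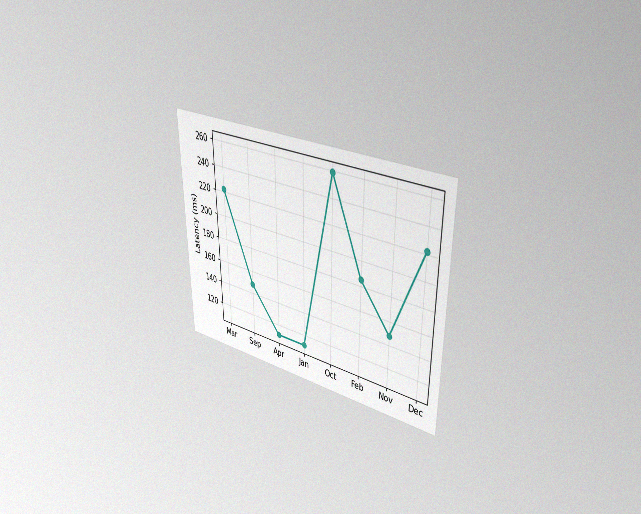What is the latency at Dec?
222ms

The chart is viewed at a slight angle, with some photo noise. At Dec, the line is at 222ms.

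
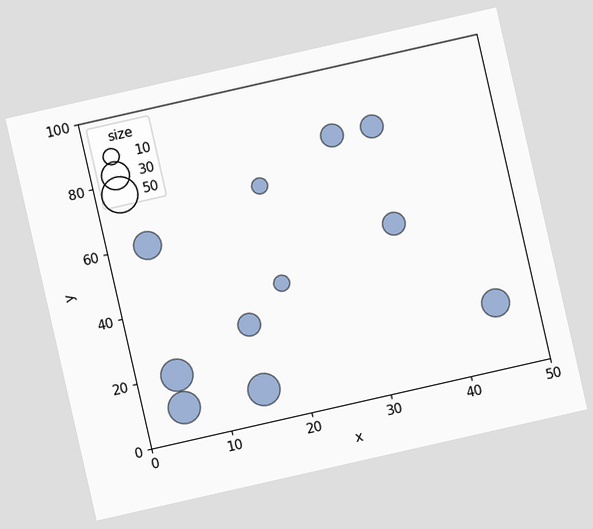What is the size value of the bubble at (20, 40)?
10

The chart is tilted about 13° counter-clockwise. Matching the bubble at (20, 40) against the size legend gives 10.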